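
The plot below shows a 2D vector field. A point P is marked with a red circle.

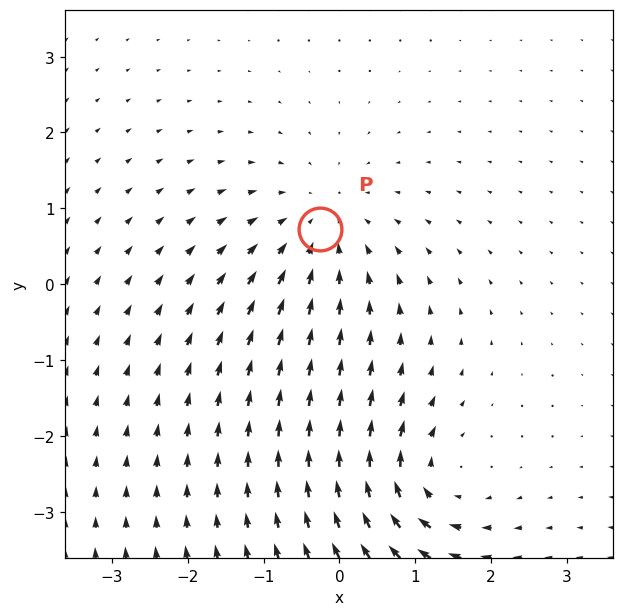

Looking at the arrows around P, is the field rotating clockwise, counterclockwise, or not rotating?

Near P at (-0.3, 0.7) the arrows show no circulation. The curl there is ≈0.

not rotating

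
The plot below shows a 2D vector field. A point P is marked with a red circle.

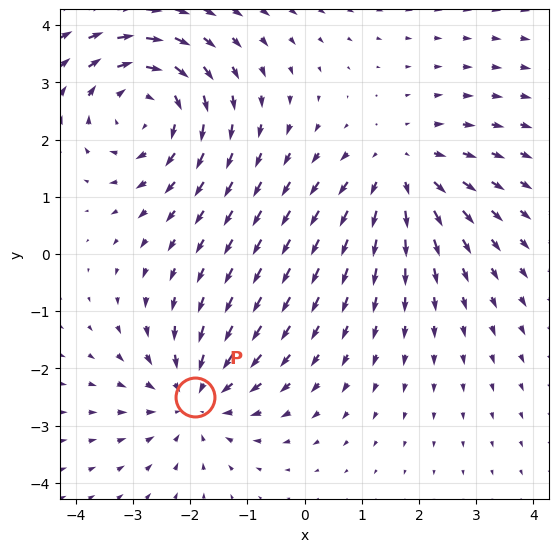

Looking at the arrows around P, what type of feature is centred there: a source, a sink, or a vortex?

At P (-1.9, -2.5) the arrows converge inward. Divergence about -4, curl ≈0 — negative divergence with near-zero curl is a sink.

sink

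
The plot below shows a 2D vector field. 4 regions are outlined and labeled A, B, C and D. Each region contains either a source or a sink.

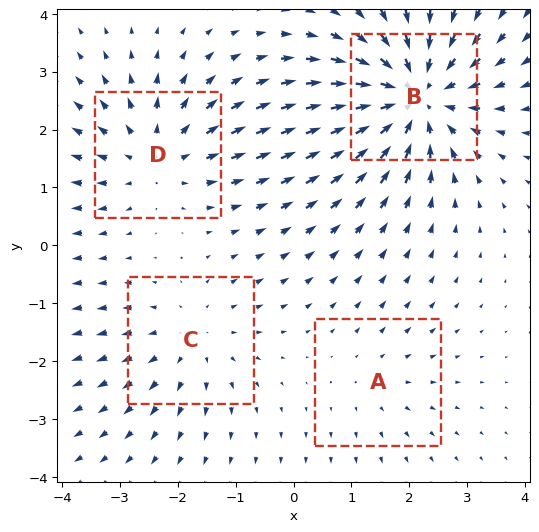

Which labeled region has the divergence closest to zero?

Divergence at each region's feature centre — A: about +2, B: about -7, C: about +3, D: about +4. Region A is closest to zero.

A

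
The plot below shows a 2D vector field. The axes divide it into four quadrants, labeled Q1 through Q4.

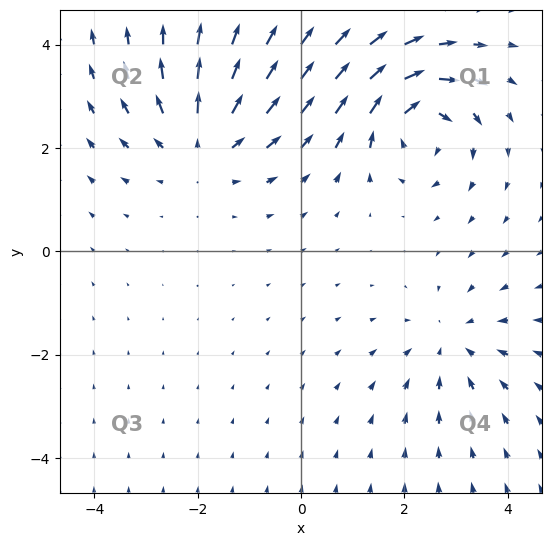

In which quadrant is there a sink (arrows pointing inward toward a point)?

The sink sits at approximately (2.9, -1.8), which lies in quadrant Q4. The divergence there is about -3, negative as expected for a sink.

Q4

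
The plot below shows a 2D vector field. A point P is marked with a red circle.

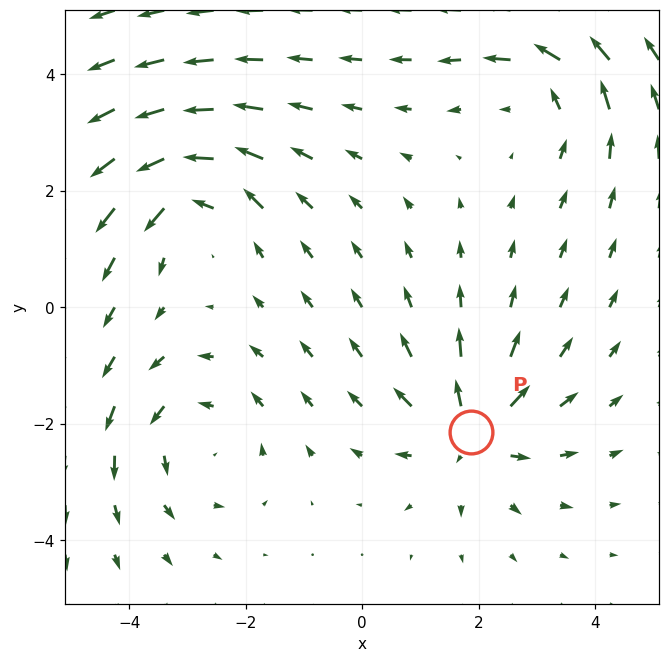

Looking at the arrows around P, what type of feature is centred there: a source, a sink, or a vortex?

At P (1.9, -2.1) the arrows spread outward. Divergence about +5, curl ≈0 — positive divergence with near-zero curl is a source.

source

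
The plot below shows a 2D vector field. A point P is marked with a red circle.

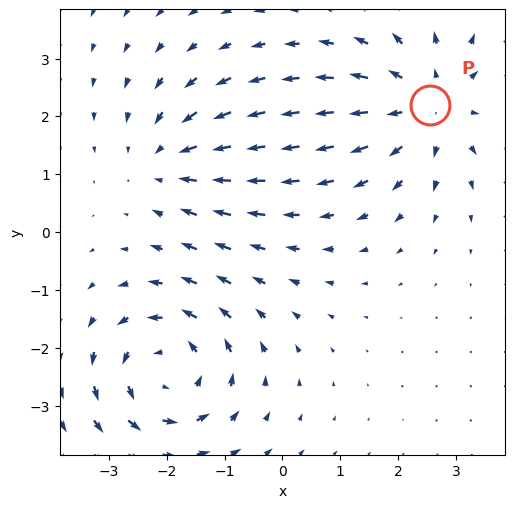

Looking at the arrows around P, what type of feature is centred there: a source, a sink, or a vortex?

source

At P (2.6, 2.2) the arrows spread outward. Divergence about +4, curl ≈0 — positive divergence with near-zero curl is a source.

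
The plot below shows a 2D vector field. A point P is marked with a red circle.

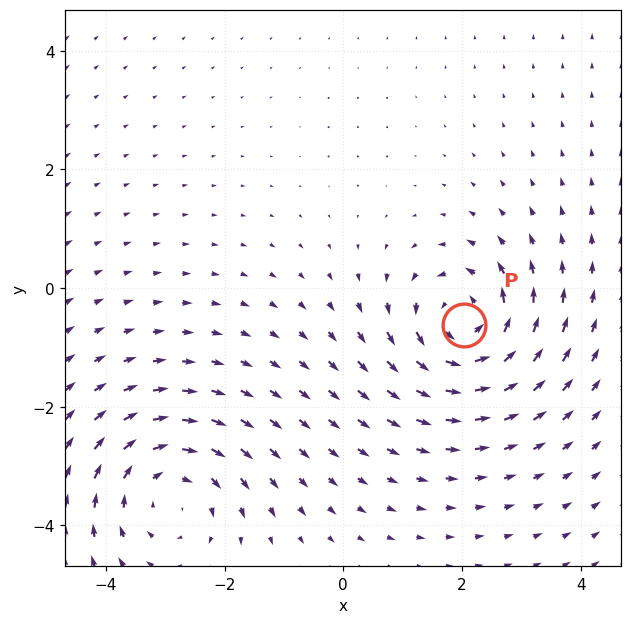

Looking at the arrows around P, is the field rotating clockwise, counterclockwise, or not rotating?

counterclockwise

Near P at (2.0, -0.6) the arrows circulate counterclockwise. The curl (z-component) there is about +5; positive curl means counterclockwise rotation.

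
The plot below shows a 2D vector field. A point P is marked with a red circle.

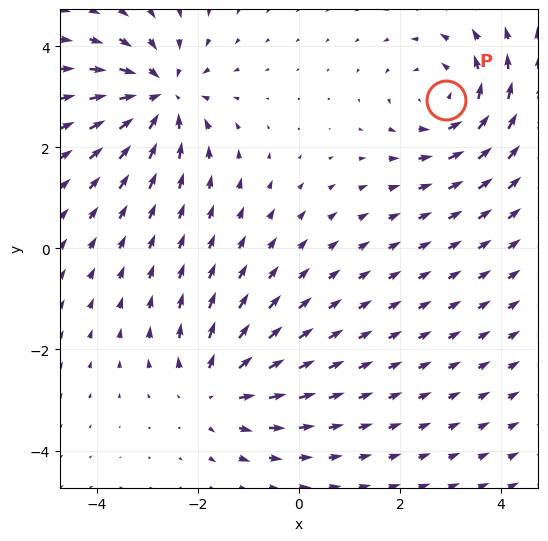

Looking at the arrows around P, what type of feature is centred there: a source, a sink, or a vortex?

vortex

At P (2.9, 2.9) the arrows circulate counterclockwise. Divergence ≈0, curl about +4 — near-zero divergence with nonzero curl is a vortex.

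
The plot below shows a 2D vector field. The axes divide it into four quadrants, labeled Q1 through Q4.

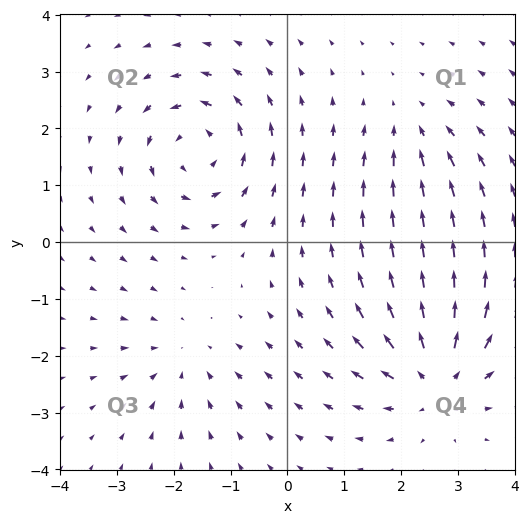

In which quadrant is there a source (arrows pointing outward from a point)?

The source sits at approximately (2.6, -2.4), which lies in quadrant Q4. The divergence there is about +5, positive as expected for a source.

Q4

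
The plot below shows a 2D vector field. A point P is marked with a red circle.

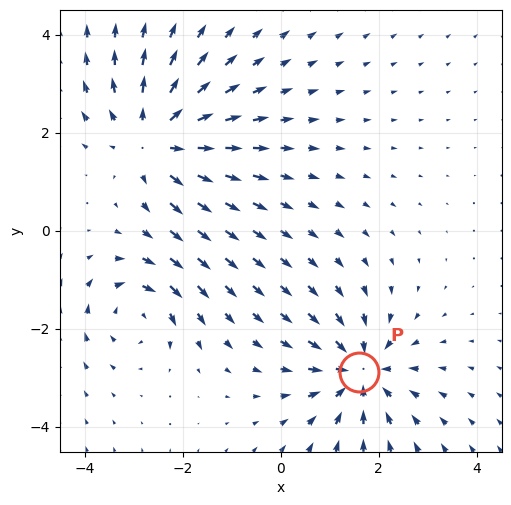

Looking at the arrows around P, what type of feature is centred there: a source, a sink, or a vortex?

At P (1.6, -2.9) the arrows converge inward. Divergence about -5, curl ≈0 — negative divergence with near-zero curl is a sink.

sink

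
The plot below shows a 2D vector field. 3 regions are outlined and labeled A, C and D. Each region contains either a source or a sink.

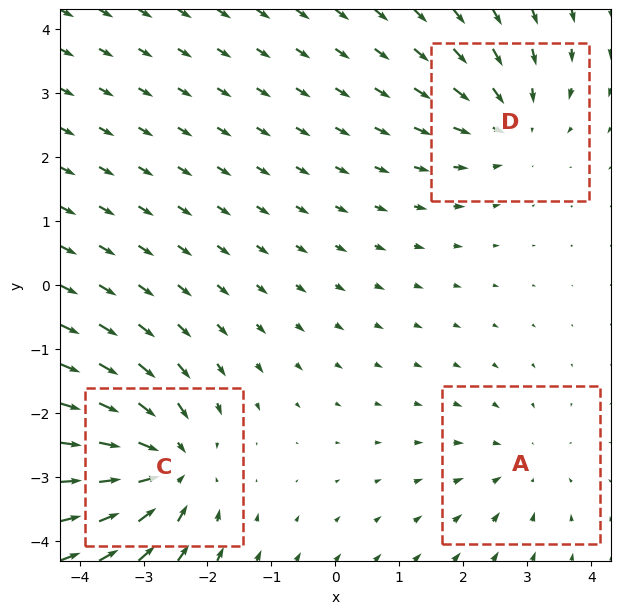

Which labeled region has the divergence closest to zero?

Divergence at each region's feature centre — A: about -2, C: about -4, D: about -3. Region A is closest to zero.

A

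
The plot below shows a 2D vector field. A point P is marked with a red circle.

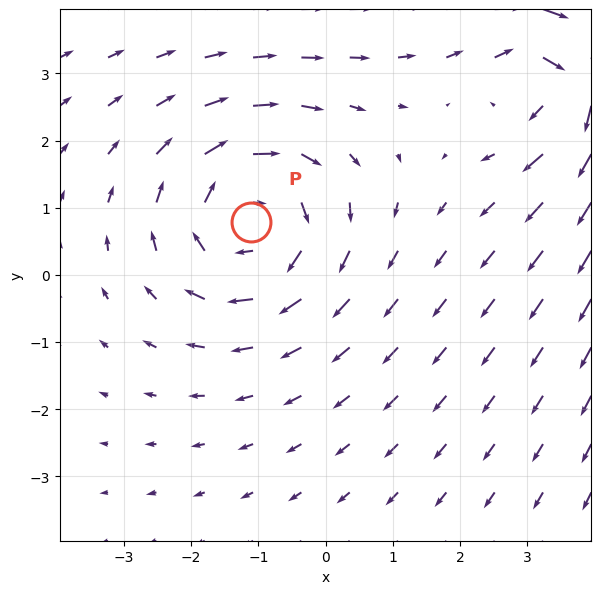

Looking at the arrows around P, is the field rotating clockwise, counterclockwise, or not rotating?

Near P at (-1.1, 0.8) the arrows circulate clockwise. The curl (z-component) there is about -3; negative curl means clockwise rotation.

clockwise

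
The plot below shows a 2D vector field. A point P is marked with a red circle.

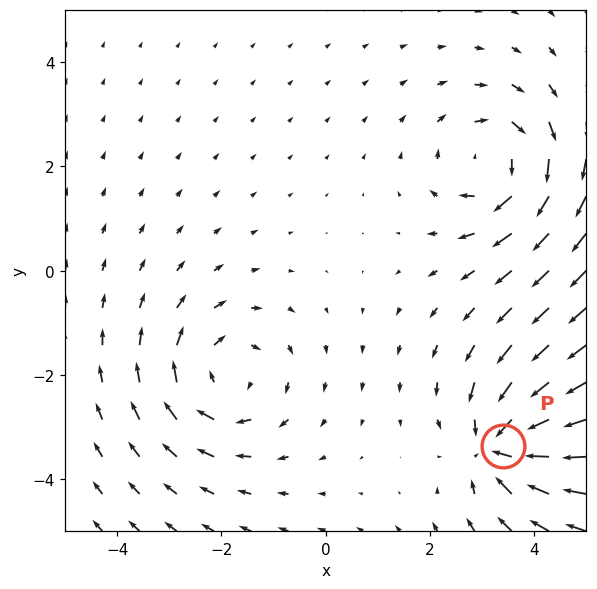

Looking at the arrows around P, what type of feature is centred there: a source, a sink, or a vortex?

sink

At P (3.4, -3.4) the arrows converge inward. Divergence about -5, curl ≈0 — negative divergence with near-zero curl is a sink.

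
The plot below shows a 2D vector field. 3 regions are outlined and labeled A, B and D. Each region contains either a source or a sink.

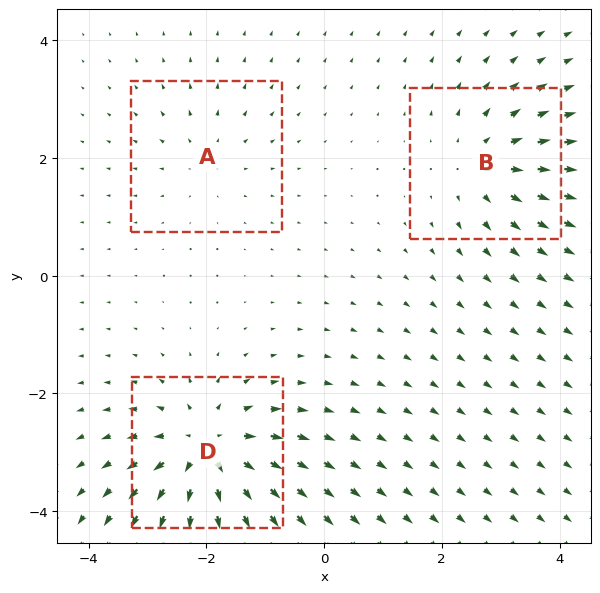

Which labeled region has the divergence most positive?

Divergence at each region's feature centre — A: about +2, B: about +4, D: about +6. Region D is most positive.

D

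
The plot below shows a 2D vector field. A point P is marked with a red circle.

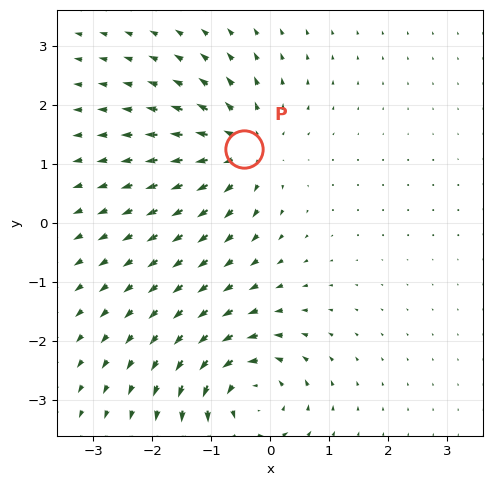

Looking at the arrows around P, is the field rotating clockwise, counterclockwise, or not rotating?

Near P at (-0.4, 1.2) the arrows show no circulation. The curl there is ≈0.

not rotating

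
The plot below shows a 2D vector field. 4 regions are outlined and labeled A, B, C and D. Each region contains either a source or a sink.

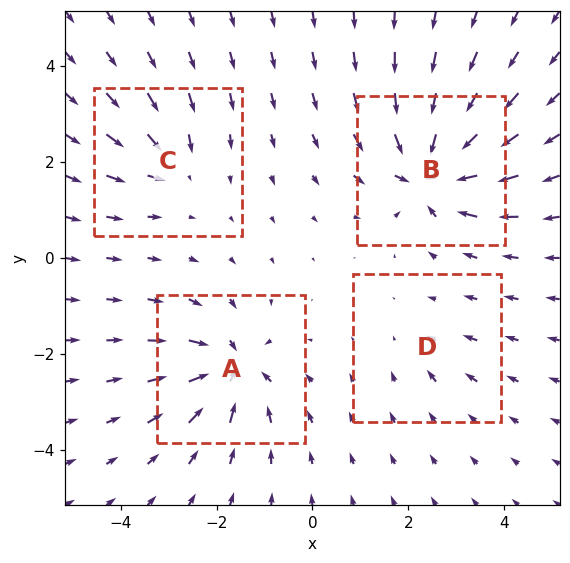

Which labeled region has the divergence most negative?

B

Divergence at each region's feature centre — A: about -7, B: about -9, C: about -4, D: about -2. Region B is most negative.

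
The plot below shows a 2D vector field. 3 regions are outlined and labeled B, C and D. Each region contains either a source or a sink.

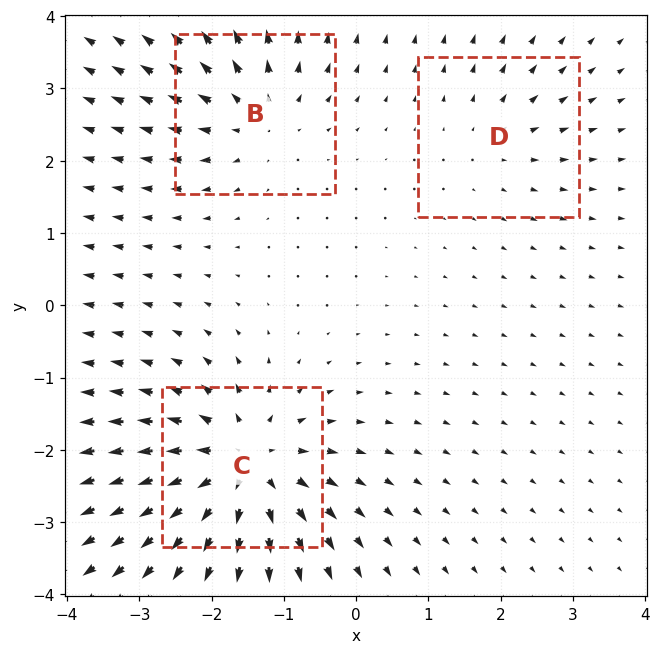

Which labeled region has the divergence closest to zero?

Divergence at each region's feature centre — B: about +4, C: about +6, D: about +2. Region D is closest to zero.

D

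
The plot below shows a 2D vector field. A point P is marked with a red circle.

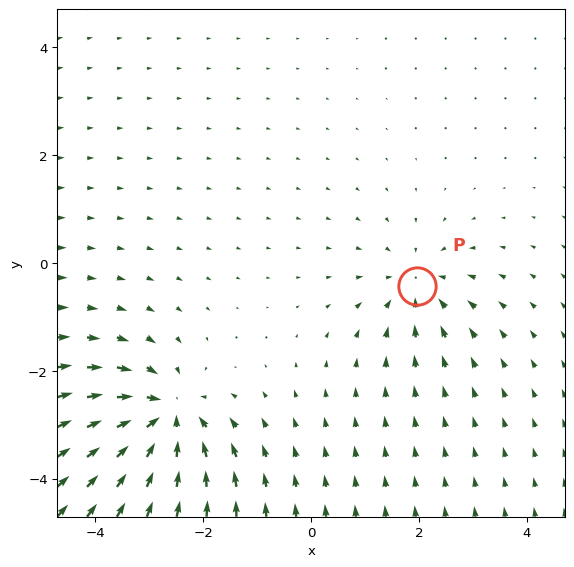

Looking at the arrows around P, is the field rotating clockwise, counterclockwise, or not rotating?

not rotating

Near P at (2.0, -0.4) the arrows show no circulation. The curl there is ≈0.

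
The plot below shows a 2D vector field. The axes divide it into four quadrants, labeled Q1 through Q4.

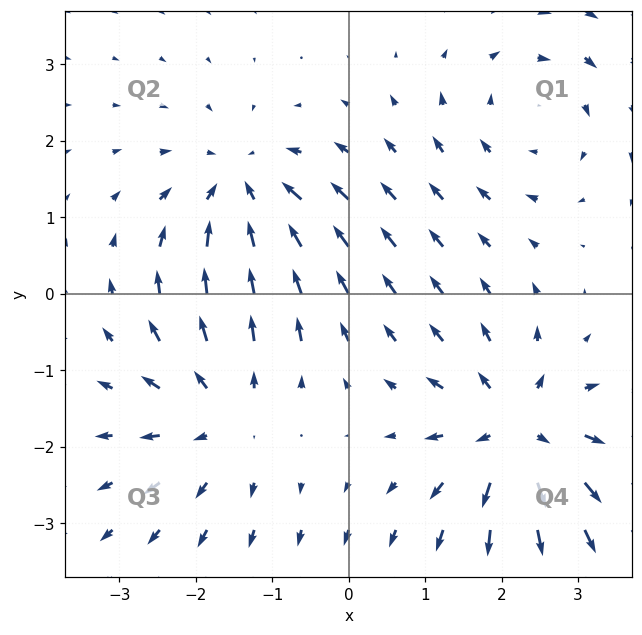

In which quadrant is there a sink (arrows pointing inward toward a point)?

The sink sits at approximately (-1.4, 1.3), which lies in quadrant Q2. The divergence there is about -3, negative as expected for a sink.

Q2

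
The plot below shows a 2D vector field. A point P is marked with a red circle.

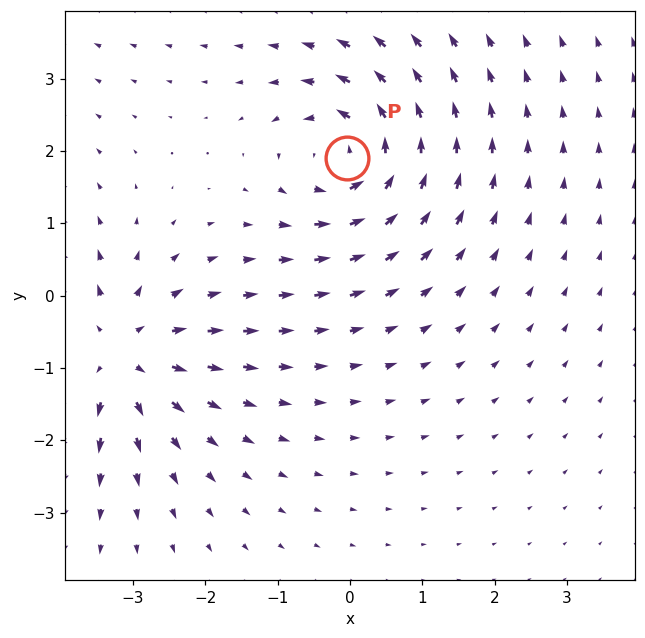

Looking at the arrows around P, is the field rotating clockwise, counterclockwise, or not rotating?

Near P at (-0.0, 1.9) the arrows circulate counterclockwise. The curl (z-component) there is about +3; positive curl means counterclockwise rotation.

counterclockwise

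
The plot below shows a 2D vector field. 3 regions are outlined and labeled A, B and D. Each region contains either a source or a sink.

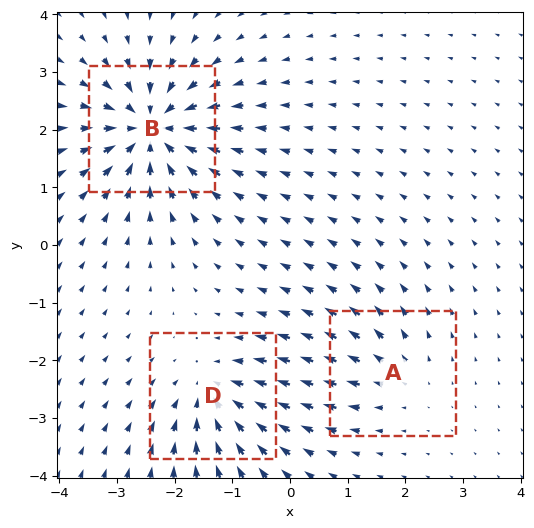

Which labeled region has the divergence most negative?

Divergence at each region's feature centre — A: about +3, B: about -6, D: about -4. Region B is most negative.

B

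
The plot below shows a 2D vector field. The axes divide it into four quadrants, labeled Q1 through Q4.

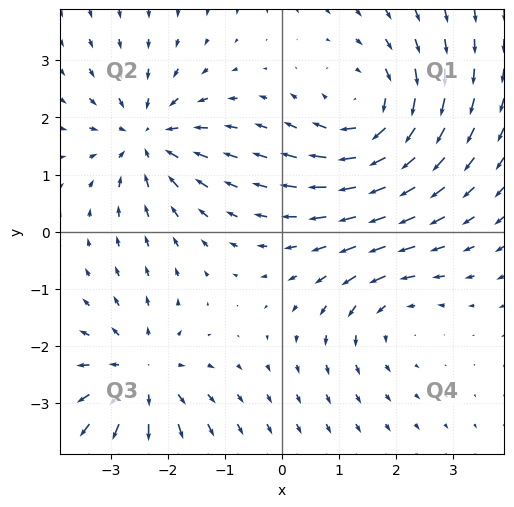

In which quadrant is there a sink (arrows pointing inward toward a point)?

Q2

The sink sits at approximately (-2.4, 1.6), which lies in quadrant Q2. The divergence there is about -4, negative as expected for a sink.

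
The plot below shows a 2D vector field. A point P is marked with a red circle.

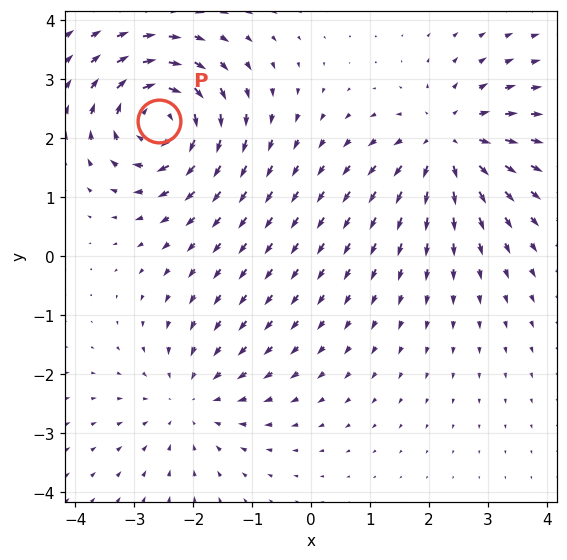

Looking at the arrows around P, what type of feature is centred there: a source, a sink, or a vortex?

vortex

At P (-2.6, 2.3) the arrows circulate clockwise. Divergence ≈0, curl about -6 — near-zero divergence with nonzero curl is a vortex.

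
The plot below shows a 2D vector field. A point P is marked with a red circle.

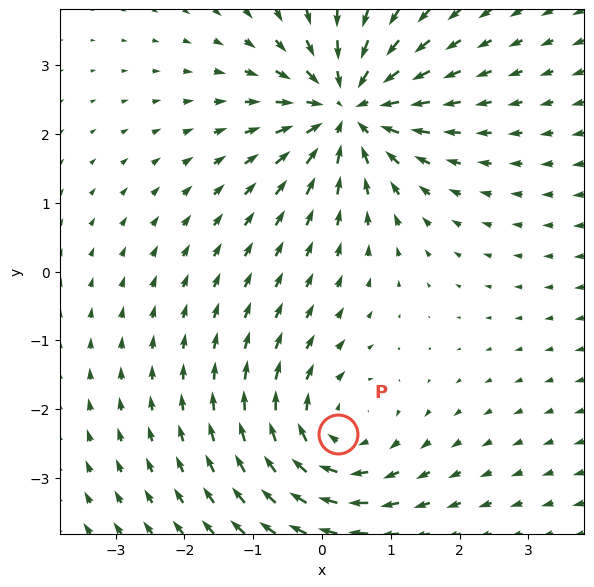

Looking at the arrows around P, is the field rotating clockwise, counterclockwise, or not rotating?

clockwise

Near P at (0.2, -2.4) the arrows circulate clockwise. The curl (z-component) there is about -3; negative curl means clockwise rotation.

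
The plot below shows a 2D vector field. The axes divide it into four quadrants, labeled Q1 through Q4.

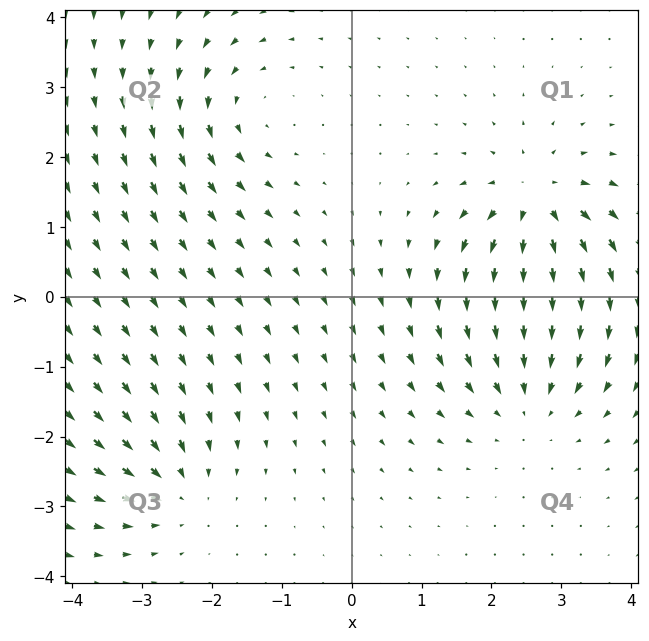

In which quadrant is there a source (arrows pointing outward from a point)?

Q1

The source sits at approximately (2.6, 1.3), which lies in quadrant Q1. The divergence there is about +6, positive as expected for a source.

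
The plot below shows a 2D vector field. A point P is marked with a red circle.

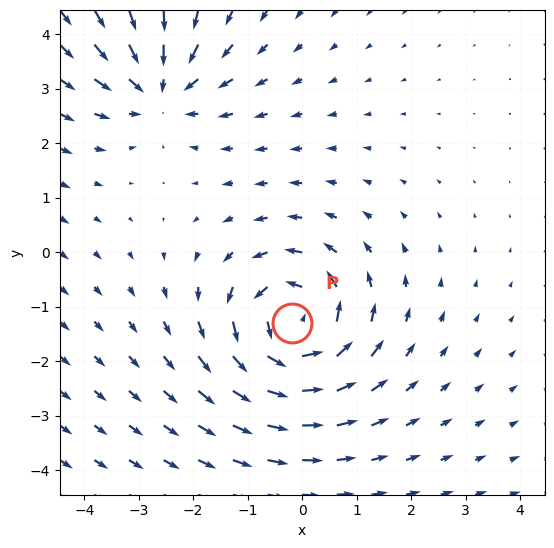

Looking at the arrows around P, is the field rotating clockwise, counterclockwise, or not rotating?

Near P at (-0.2, -1.3) the arrows circulate counterclockwise. The curl (z-component) there is about +5; positive curl means counterclockwise rotation.

counterclockwise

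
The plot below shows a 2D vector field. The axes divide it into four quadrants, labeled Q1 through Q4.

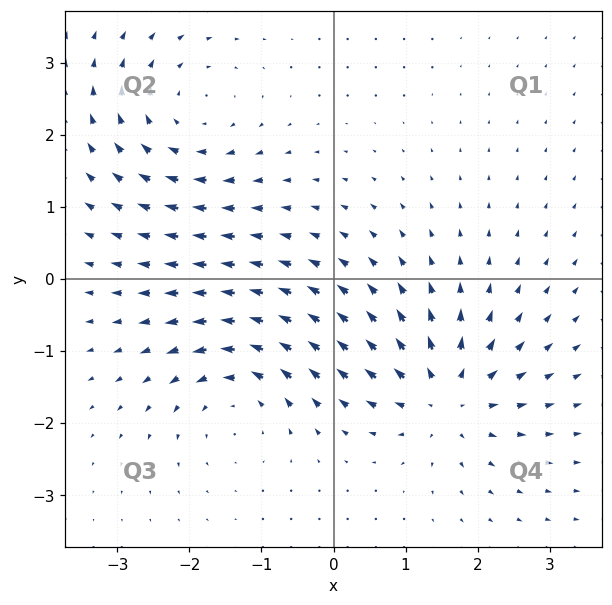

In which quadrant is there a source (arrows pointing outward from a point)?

The source sits at approximately (1.6, -1.6), which lies in quadrant Q4. The divergence there is about +6, positive as expected for a source.

Q4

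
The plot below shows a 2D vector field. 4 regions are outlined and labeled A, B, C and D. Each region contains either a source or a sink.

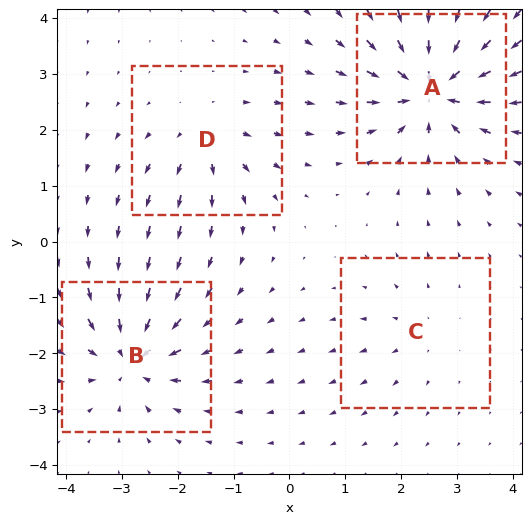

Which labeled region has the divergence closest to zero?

C

Divergence at each region's feature centre — A: about -8, B: about -6, C: about +3, D: about +4. Region C is closest to zero.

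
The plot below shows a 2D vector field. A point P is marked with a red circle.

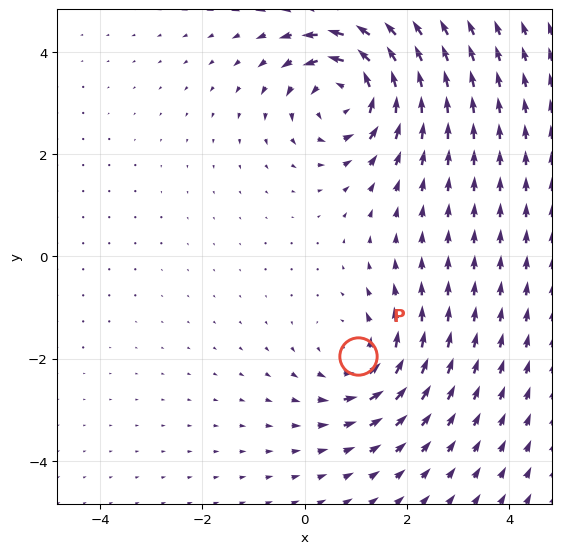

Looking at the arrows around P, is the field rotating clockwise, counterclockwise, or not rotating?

counterclockwise

Near P at (1.0, -1.9) the arrows circulate counterclockwise. The curl (z-component) there is about +4; positive curl means counterclockwise rotation.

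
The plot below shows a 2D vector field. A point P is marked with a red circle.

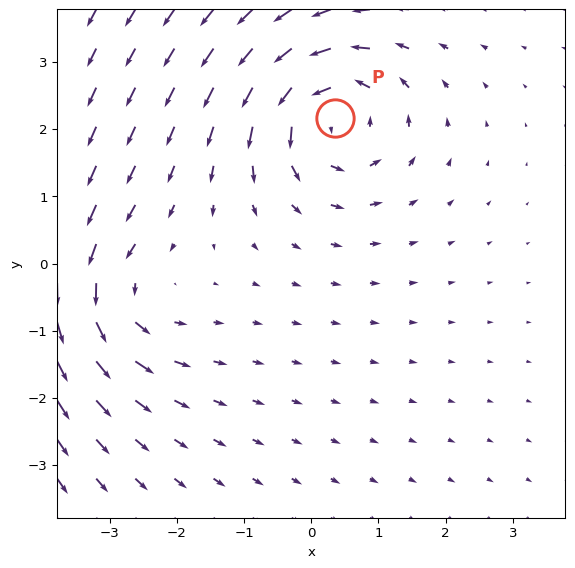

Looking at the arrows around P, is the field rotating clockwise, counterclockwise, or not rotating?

Near P at (0.4, 2.2) the arrows circulate counterclockwise. The curl (z-component) there is about +5; positive curl means counterclockwise rotation.

counterclockwise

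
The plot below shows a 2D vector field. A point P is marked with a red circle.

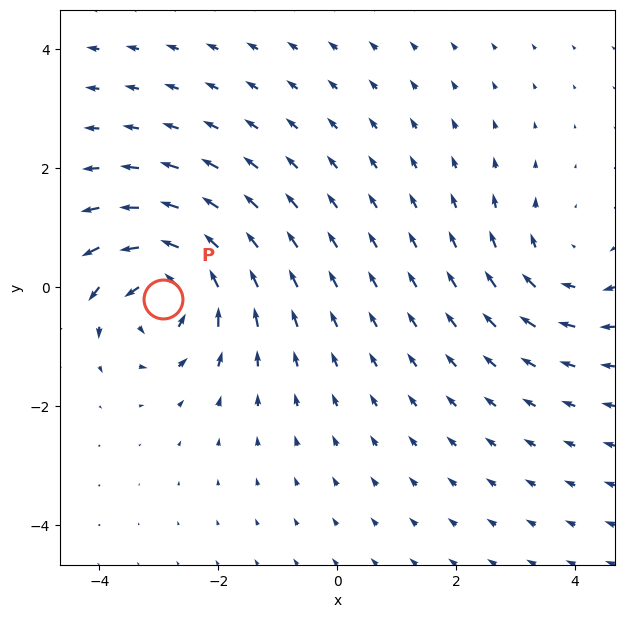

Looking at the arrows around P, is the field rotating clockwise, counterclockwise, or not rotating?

Near P at (-2.9, -0.2) the arrows circulate counterclockwise. The curl (z-component) there is about +6; positive curl means counterclockwise rotation.

counterclockwise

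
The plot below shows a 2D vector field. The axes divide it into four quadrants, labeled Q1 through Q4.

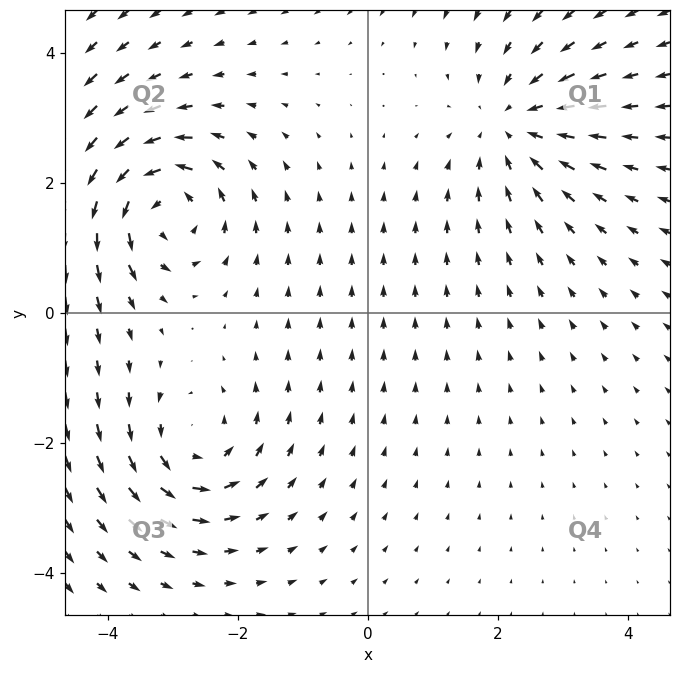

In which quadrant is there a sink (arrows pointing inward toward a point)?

Q1

The sink sits at approximately (2.2, 2.9), which lies in quadrant Q1. The divergence there is about -4, negative as expected for a sink.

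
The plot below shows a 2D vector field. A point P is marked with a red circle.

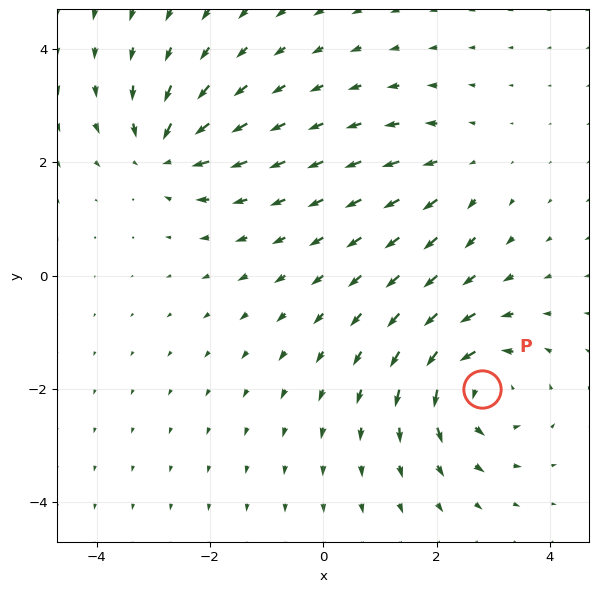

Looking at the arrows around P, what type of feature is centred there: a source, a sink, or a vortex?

vortex

At P (2.8, -2.0) the arrows circulate counterclockwise. Divergence ≈0, curl about +5 — near-zero divergence with nonzero curl is a vortex.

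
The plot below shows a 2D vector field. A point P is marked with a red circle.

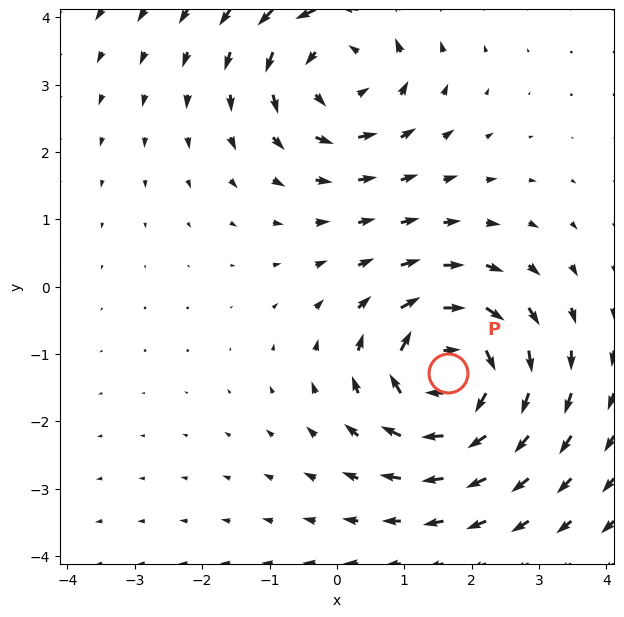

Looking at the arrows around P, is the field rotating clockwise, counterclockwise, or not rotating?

clockwise

Near P at (1.7, -1.3) the arrows circulate clockwise. The curl (z-component) there is about -7; negative curl means clockwise rotation.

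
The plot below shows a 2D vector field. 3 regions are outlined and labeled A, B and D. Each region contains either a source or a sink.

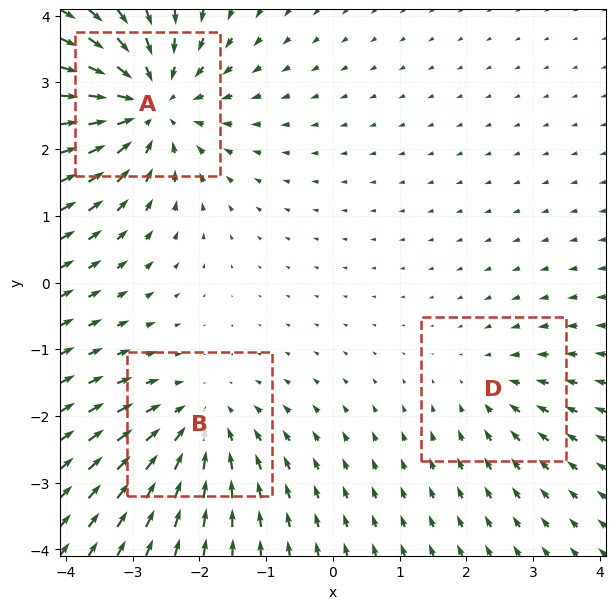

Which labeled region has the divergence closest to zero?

D

Divergence at each region's feature centre — A: about -4, B: about -3, D: about -2. Region D is closest to zero.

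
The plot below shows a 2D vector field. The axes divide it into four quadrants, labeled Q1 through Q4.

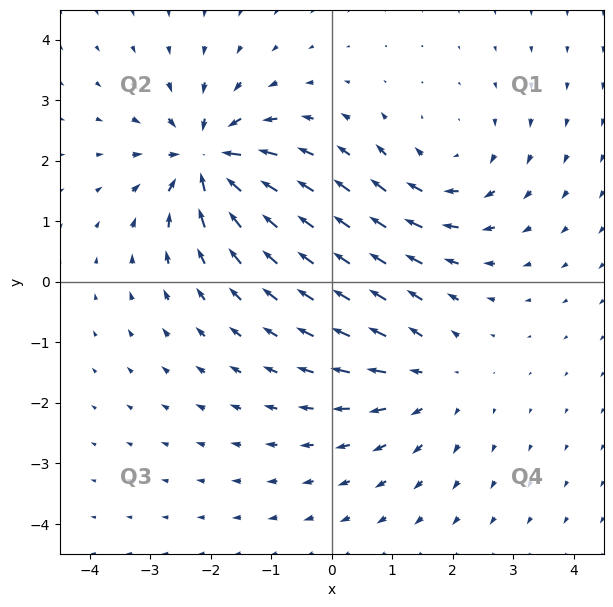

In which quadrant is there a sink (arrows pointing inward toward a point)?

The sink sits at approximately (-2.1, 2.0), which lies in quadrant Q2. The divergence there is about -6, negative as expected for a sink.

Q2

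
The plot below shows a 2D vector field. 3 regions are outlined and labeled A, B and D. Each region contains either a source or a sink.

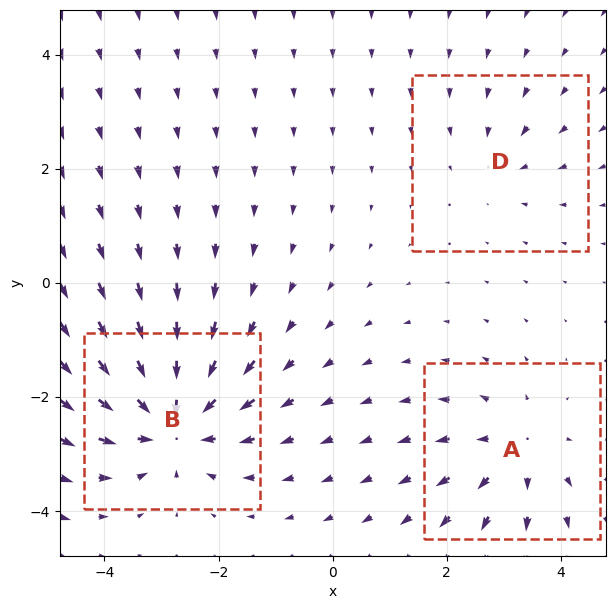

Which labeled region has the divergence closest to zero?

Divergence at each region's feature centre — A: about +3, B: about -5, D: about -2. Region D is closest to zero.

D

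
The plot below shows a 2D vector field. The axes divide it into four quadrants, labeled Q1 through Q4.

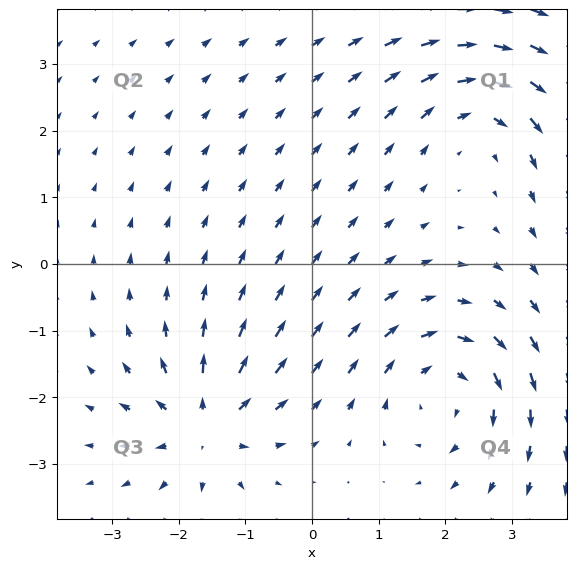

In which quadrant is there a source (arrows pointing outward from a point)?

Q3

The source sits at approximately (-1.6, -2.4), which lies in quadrant Q3. The divergence there is about +5, positive as expected for a source.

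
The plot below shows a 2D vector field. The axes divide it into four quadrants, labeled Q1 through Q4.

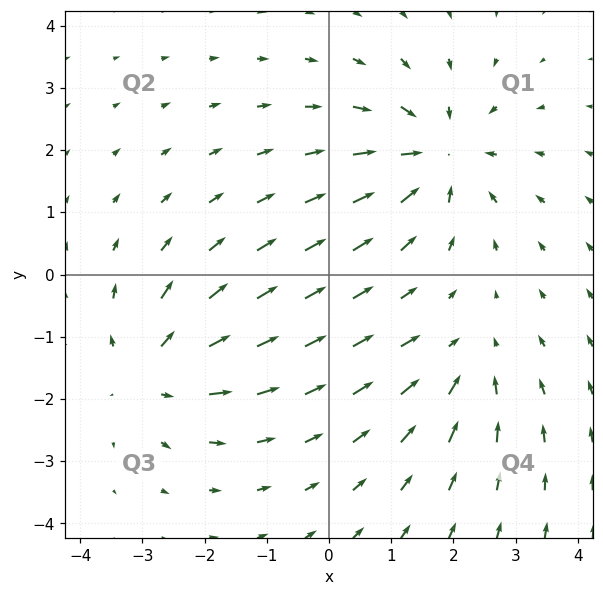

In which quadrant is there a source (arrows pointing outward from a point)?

Q3

The source sits at approximately (-2.9, -1.6), which lies in quadrant Q3. The divergence there is about +4, positive as expected for a source.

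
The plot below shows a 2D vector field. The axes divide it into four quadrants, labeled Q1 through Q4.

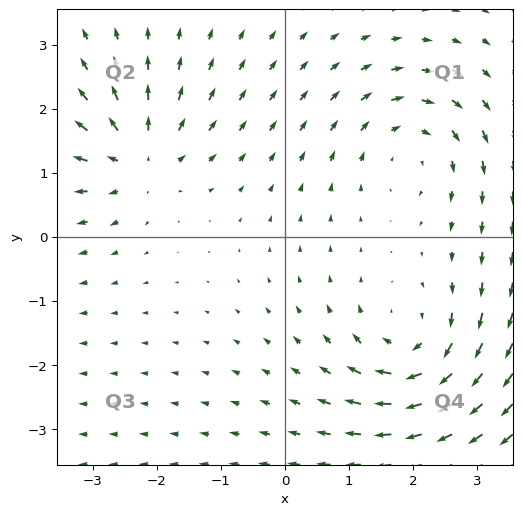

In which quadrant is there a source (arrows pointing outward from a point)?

The source sits at approximately (-2.3, 1.2), which lies in quadrant Q2. The divergence there is about +5, positive as expected for a source.

Q2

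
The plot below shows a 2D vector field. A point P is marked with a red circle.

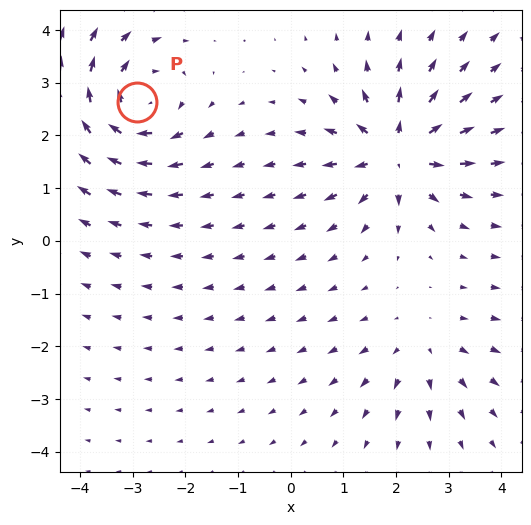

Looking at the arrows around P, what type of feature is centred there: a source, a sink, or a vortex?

vortex

At P (-2.9, 2.6) the arrows circulate clockwise. Divergence ≈0, curl about -5 — near-zero divergence with nonzero curl is a vortex.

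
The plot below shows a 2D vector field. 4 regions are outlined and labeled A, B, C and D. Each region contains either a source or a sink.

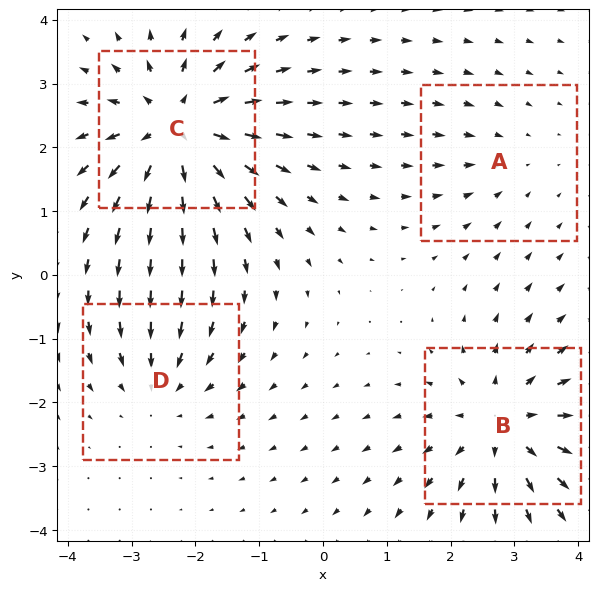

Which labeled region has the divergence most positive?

C

Divergence at each region's feature centre — A: about -2, B: about +5, C: about +7, D: about -3. Region C is most positive.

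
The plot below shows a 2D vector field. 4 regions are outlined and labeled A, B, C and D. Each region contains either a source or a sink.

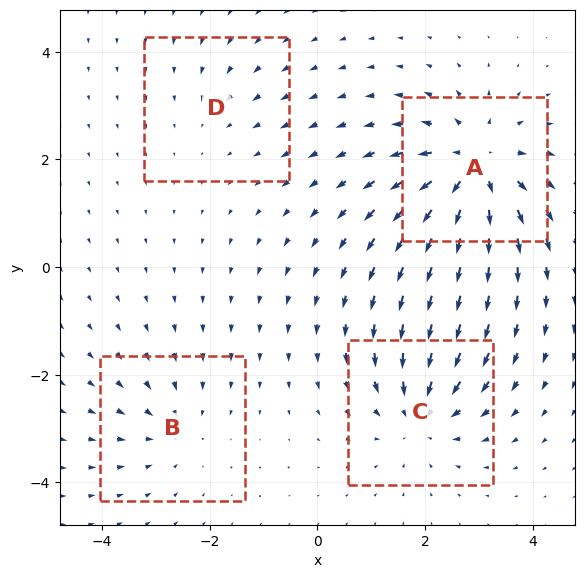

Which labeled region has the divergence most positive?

Divergence at each region's feature centre — A: about +7, B: about -3, C: about -5, D: about -2. Region A is most positive.

A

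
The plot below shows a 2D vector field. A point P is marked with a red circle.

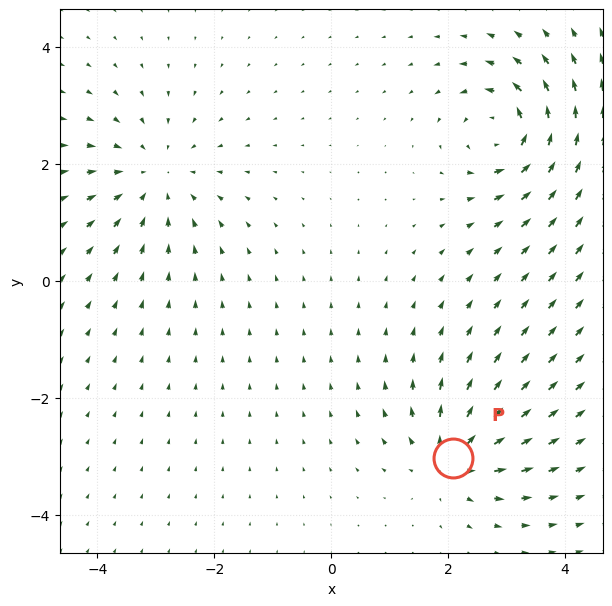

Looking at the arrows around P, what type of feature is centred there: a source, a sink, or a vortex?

At P (2.1, -3.0) the arrows spread outward. Divergence about +6, curl ≈0 — positive divergence with near-zero curl is a source.

source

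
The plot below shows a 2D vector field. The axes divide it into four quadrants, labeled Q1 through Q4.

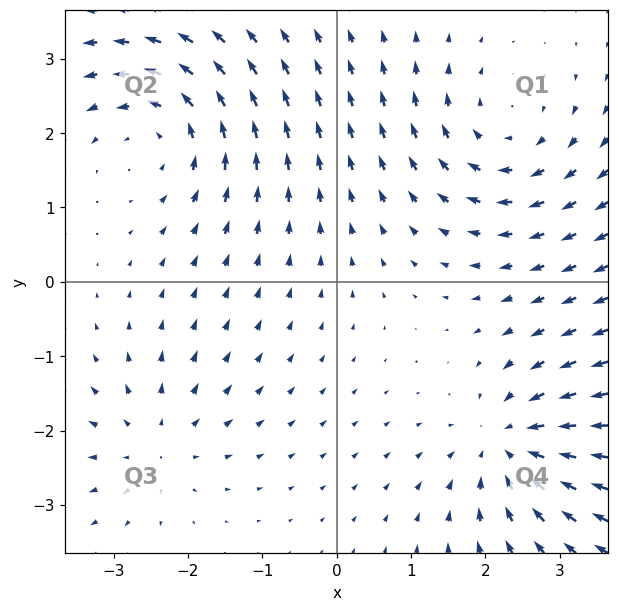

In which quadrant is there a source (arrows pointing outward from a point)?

The source sits at approximately (-2.4, -2.2), which lies in quadrant Q3. The divergence there is about +3, positive as expected for a source.

Q3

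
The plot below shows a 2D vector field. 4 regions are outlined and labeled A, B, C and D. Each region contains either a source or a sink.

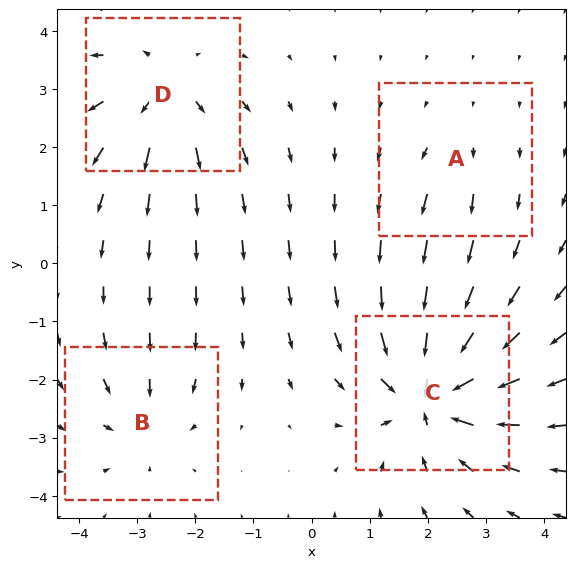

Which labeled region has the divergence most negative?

Divergence at each region's feature centre — A: about +2, B: about -4, C: about -8, D: about +5. Region C is most negative.

C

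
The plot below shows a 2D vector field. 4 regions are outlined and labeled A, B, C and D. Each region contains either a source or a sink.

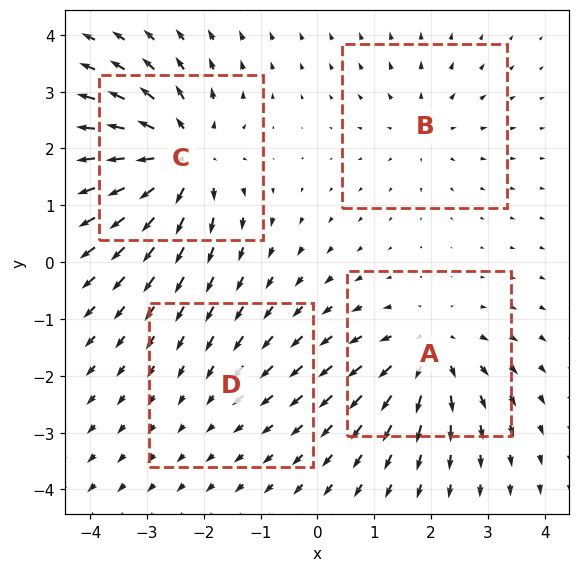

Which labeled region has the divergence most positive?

C

Divergence at each region's feature centre — A: about +6, B: about +3, C: about +8, D: about -2. Region C is most positive.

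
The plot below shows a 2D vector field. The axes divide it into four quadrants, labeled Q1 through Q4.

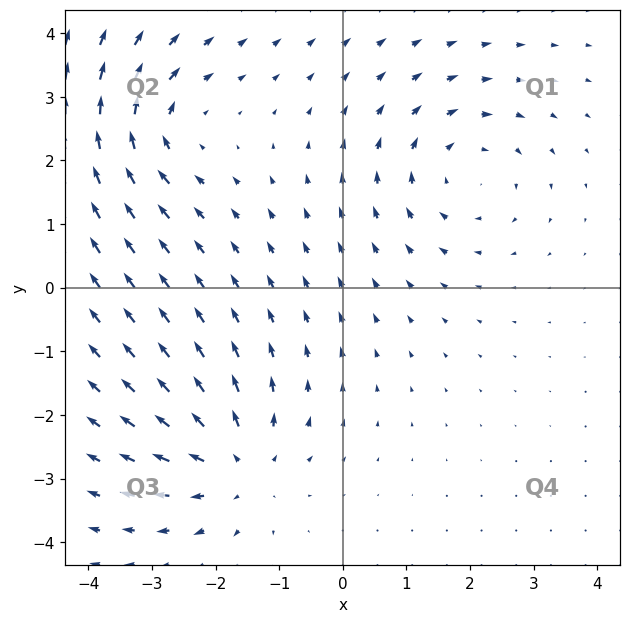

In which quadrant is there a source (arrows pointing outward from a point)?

The source sits at approximately (-1.7, -2.8), which lies in quadrant Q3. The divergence there is about +5, positive as expected for a source.

Q3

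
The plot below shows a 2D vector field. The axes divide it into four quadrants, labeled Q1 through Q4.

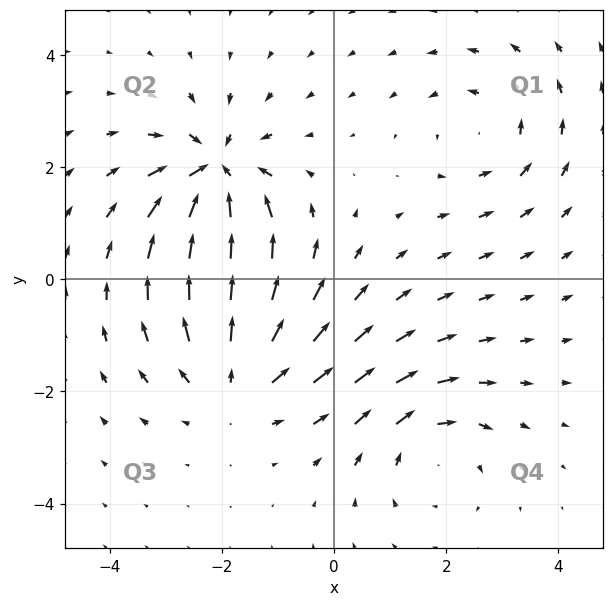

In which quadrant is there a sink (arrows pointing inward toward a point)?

The sink sits at approximately (-2.1, 1.9), which lies in quadrant Q2. The divergence there is about -6, negative as expected for a sink.

Q2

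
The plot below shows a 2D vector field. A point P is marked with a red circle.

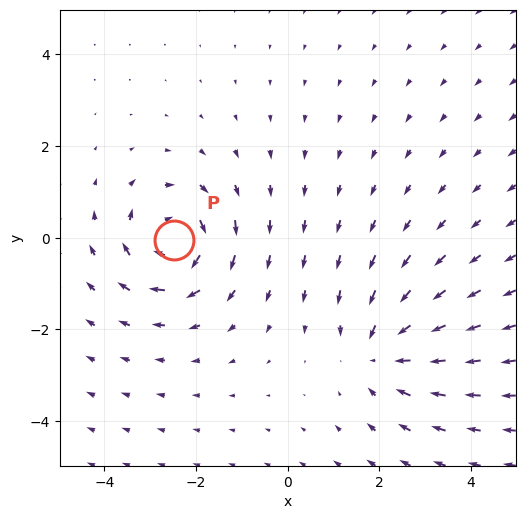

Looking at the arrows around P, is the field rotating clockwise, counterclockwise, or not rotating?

clockwise

Near P at (-2.5, -0.1) the arrows circulate clockwise. The curl (z-component) there is about -4; negative curl means clockwise rotation.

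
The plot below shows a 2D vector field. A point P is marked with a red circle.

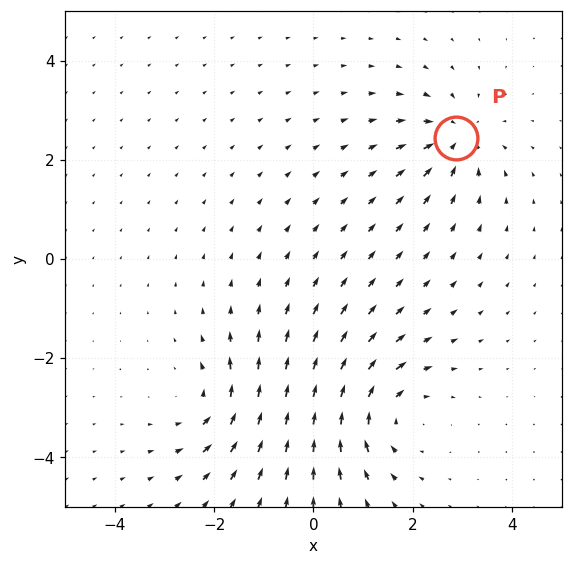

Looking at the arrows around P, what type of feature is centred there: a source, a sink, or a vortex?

At P (2.9, 2.4) the arrows converge inward. Divergence about -4, curl ≈0 — negative divergence with near-zero curl is a sink.

sink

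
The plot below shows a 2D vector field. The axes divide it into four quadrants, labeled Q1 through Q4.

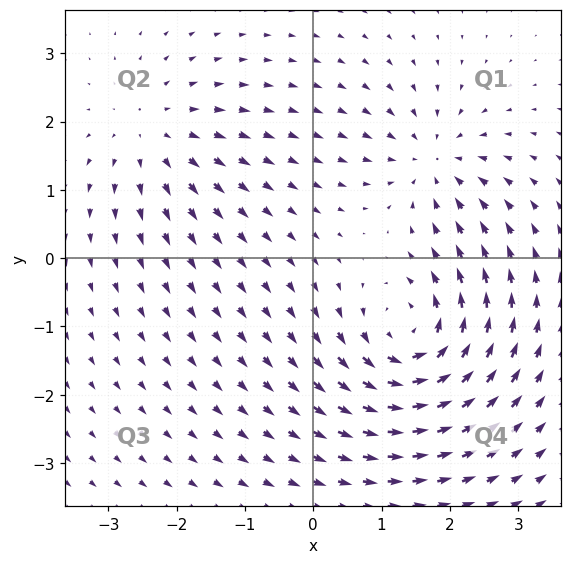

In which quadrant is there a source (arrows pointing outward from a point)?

The source sits at approximately (-2.3, 1.8), which lies in quadrant Q2. The divergence there is about +3, positive as expected for a source.

Q2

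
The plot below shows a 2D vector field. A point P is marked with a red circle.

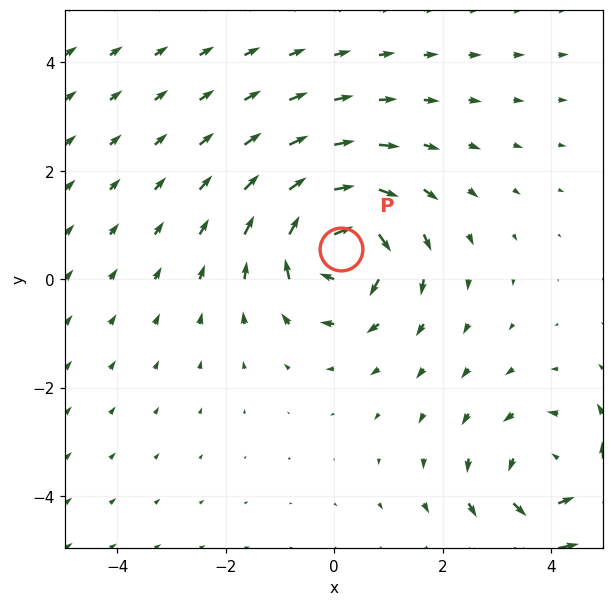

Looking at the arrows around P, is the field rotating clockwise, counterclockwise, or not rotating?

clockwise

Near P at (0.1, 0.6) the arrows circulate clockwise. The curl (z-component) there is about -4; negative curl means clockwise rotation.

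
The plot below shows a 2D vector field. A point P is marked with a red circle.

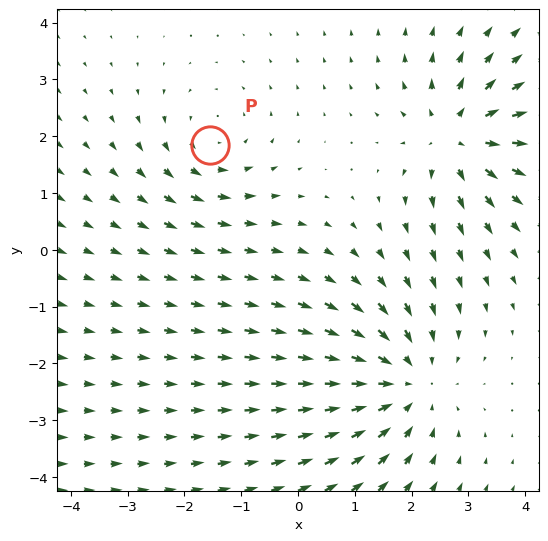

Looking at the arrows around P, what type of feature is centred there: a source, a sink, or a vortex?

At P (-1.5, 1.8) the arrows circulate counterclockwise. Divergence ≈0, curl about +2 — near-zero divergence with nonzero curl is a vortex.

vortex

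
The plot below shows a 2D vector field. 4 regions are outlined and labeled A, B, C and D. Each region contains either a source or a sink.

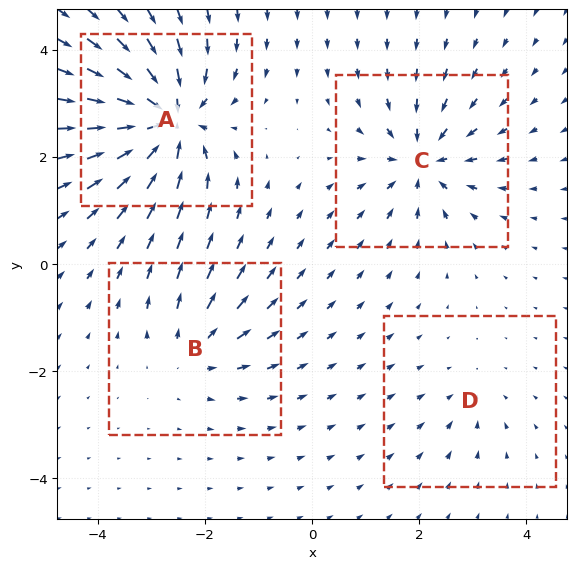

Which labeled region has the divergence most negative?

Divergence at each region's feature centre — A: about -9, B: about +4, C: about -6, D: about -2. Region A is most negative.

A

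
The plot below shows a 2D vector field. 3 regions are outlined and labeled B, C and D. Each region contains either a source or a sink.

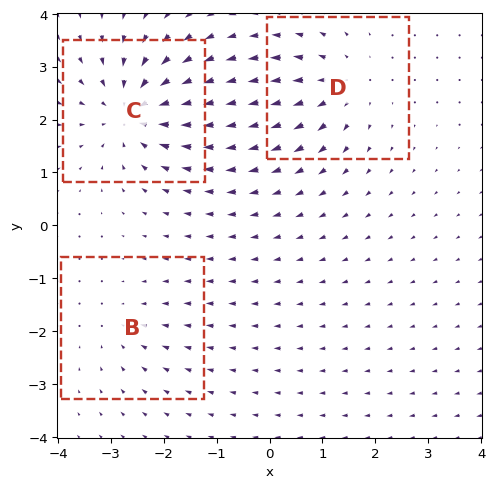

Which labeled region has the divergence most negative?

C

Divergence at each region's feature centre — B: about -2, C: about -5, D: about +4. Region C is most negative.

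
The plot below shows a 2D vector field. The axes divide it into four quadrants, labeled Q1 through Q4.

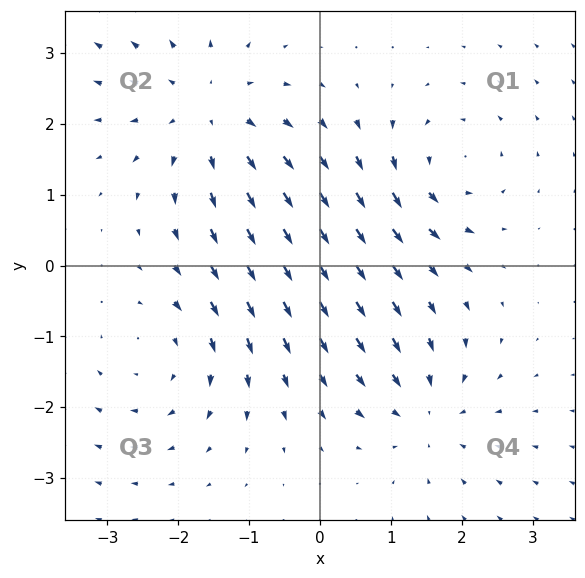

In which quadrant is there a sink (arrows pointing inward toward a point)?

Q4

The sink sits at approximately (1.5, -2.1), which lies in quadrant Q4. The divergence there is about -4, negative as expected for a sink.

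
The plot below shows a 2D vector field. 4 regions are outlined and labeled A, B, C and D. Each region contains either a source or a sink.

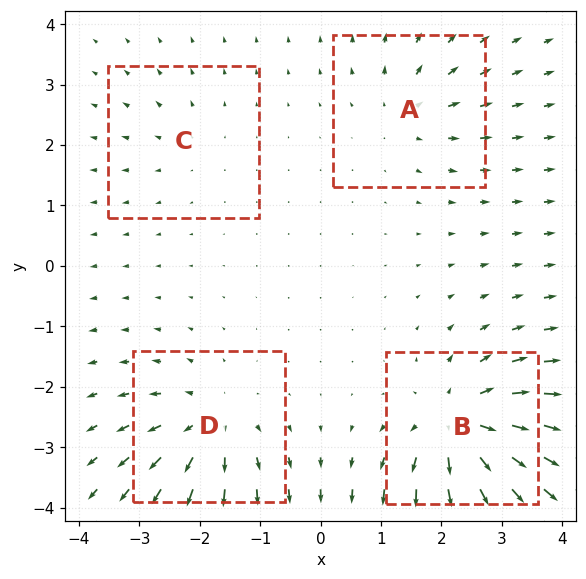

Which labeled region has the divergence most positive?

Divergence at each region's feature centre — A: about +4, B: about +8, C: about +2, D: about +6. Region B is most positive.

B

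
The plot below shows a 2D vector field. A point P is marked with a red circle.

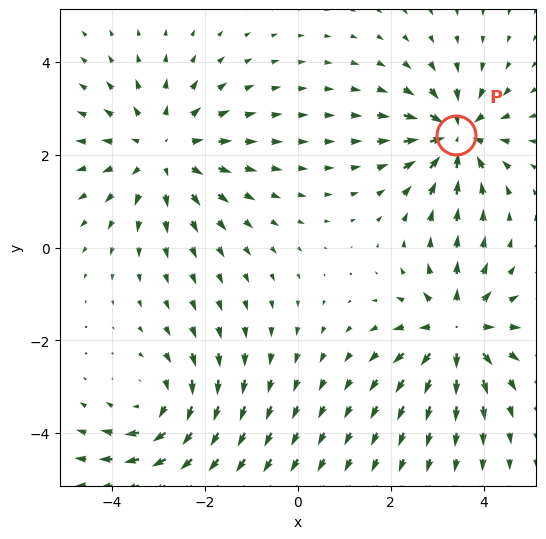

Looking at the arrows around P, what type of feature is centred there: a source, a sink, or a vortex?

sink

At P (3.4, 2.4) the arrows converge inward. Divergence about -4, curl ≈0 — negative divergence with near-zero curl is a sink.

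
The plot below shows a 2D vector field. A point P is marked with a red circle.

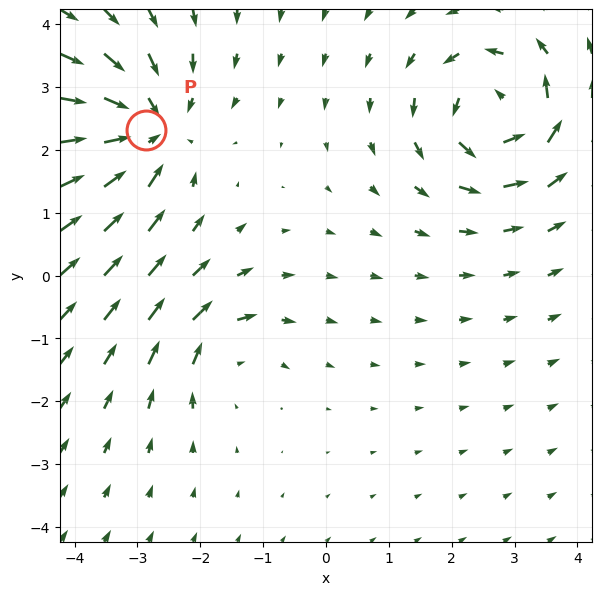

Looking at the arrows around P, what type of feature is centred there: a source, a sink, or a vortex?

sink

At P (-2.9, 2.3) the arrows converge inward. Divergence about -5, curl ≈0 — negative divergence with near-zero curl is a sink.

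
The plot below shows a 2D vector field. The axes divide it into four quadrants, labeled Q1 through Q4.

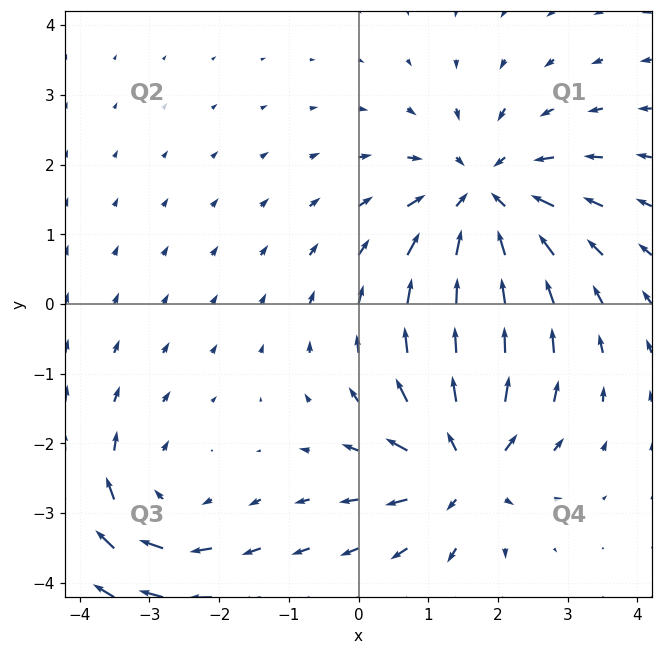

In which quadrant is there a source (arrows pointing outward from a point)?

The source sits at approximately (1.5, -2.3), which lies in quadrant Q4. The divergence there is about +5, positive as expected for a source.

Q4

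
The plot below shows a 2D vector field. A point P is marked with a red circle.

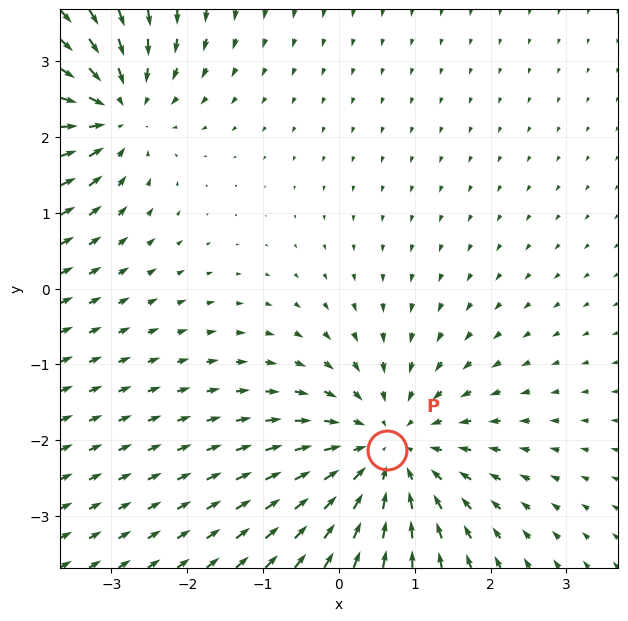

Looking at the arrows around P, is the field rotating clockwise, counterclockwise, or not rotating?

Near P at (0.6, -2.1) the arrows show no circulation. The curl there is ≈0.

not rotating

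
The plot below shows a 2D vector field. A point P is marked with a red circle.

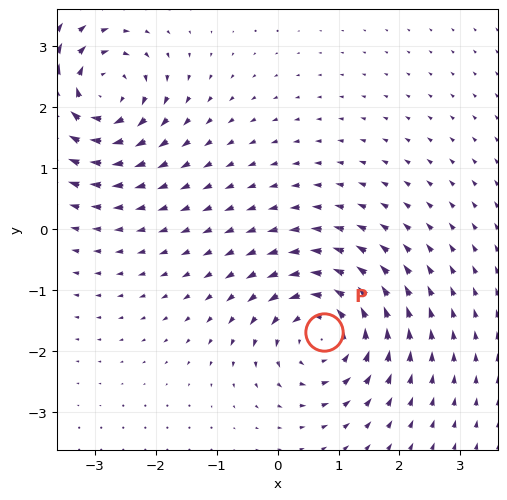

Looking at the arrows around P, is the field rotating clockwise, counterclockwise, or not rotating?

Near P at (0.8, -1.7) the arrows circulate counterclockwise. The curl (z-component) there is about +4; positive curl means counterclockwise rotation.

counterclockwise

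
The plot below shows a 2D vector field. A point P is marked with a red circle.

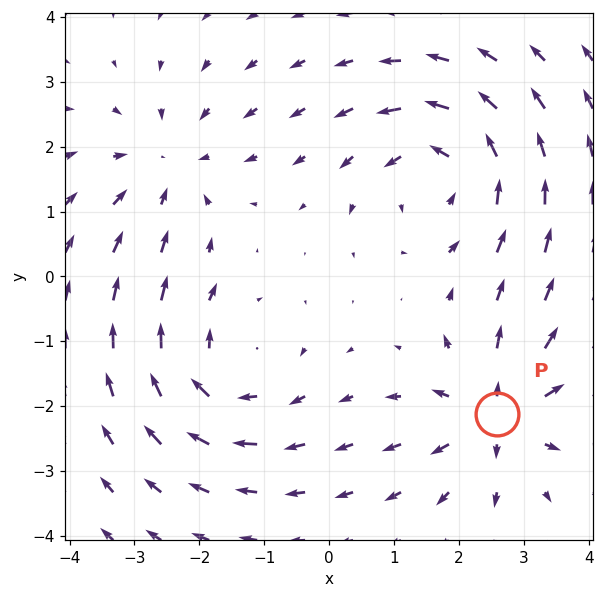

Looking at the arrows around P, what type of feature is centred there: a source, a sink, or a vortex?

source

At P (2.6, -2.1) the arrows spread outward. Divergence about +5, curl ≈0 — positive divergence with near-zero curl is a source.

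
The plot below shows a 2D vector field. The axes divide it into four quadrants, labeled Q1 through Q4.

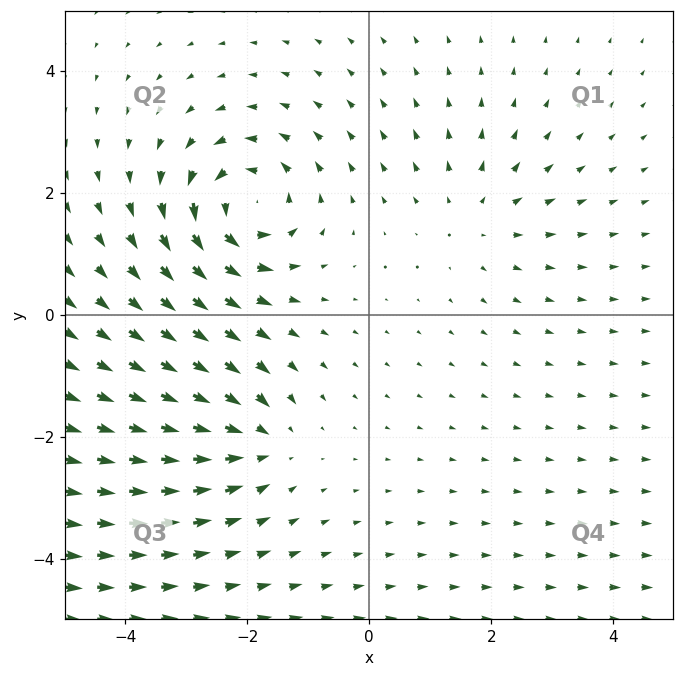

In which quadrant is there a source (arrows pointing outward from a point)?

Q1

The source sits at approximately (1.8, 1.6), which lies in quadrant Q1. The divergence there is about +2, positive as expected for a source.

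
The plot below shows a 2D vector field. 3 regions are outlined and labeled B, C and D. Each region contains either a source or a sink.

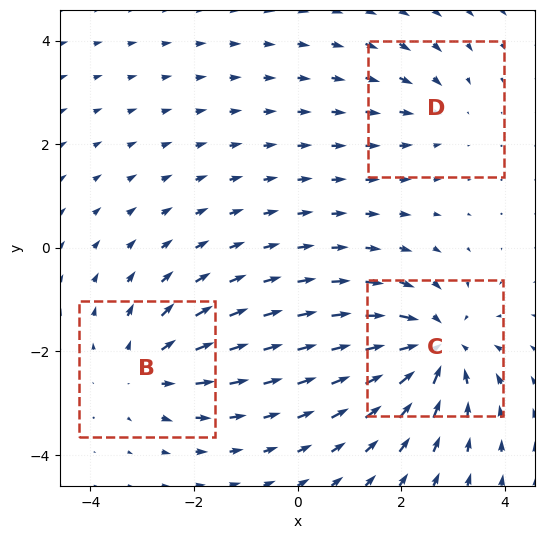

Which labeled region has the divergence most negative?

Divergence at each region's feature centre — B: about +3, C: about -5, D: about -2. Region C is most negative.

C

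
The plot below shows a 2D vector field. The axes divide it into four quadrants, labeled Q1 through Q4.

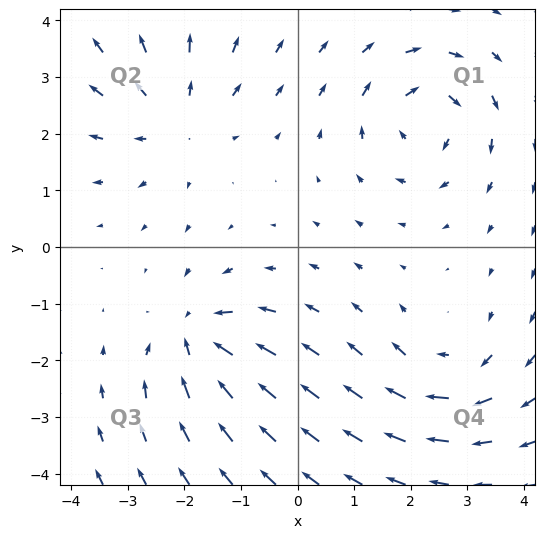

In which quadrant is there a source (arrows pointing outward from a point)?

The source sits at approximately (-2.1, 2.3), which lies in quadrant Q2. The divergence there is about +4, positive as expected for a source.

Q2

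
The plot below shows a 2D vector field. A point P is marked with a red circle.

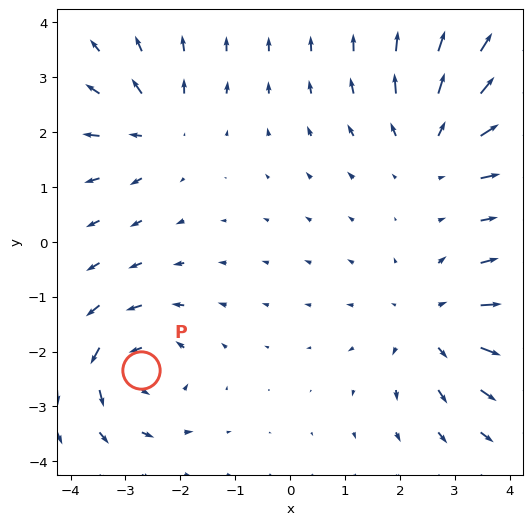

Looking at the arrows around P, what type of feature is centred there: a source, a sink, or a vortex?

vortex

At P (-2.7, -2.3) the arrows circulate counterclockwise. Divergence ≈0, curl about +6 — near-zero divergence with nonzero curl is a vortex.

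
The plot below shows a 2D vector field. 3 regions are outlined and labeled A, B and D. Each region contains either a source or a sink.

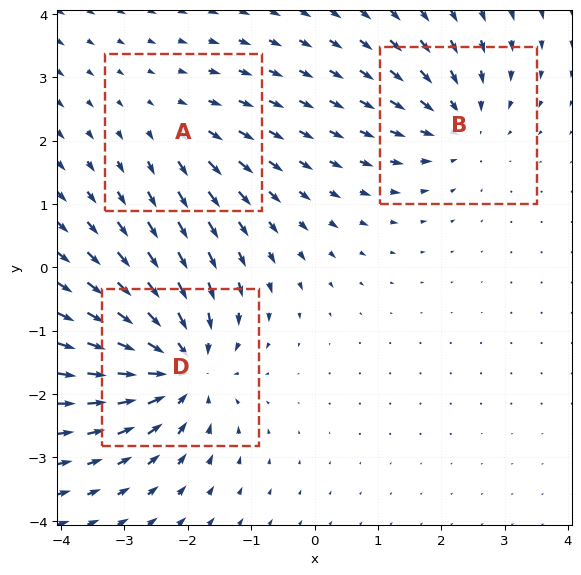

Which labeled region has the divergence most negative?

Divergence at each region's feature centre — A: about +2, B: about -3, D: about -5. Region D is most negative.

D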